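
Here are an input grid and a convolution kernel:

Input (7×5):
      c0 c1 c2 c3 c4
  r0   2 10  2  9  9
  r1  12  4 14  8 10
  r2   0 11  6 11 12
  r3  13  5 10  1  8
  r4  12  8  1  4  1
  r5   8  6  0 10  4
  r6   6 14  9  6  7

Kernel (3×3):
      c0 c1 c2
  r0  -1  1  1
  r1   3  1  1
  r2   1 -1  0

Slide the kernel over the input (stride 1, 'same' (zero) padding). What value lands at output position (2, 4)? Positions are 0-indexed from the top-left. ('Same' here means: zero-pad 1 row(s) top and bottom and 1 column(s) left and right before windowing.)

The receptive field on the zero-padded input at this output position is [8 10 0 / 11 12 0 / 1 8 0]. Elementwise product with the kernel and sum: 8·-1 + 10·1 + 0·1 + 11·3 + 12·1 + 0·1 + 1·1 + 8·-1.

40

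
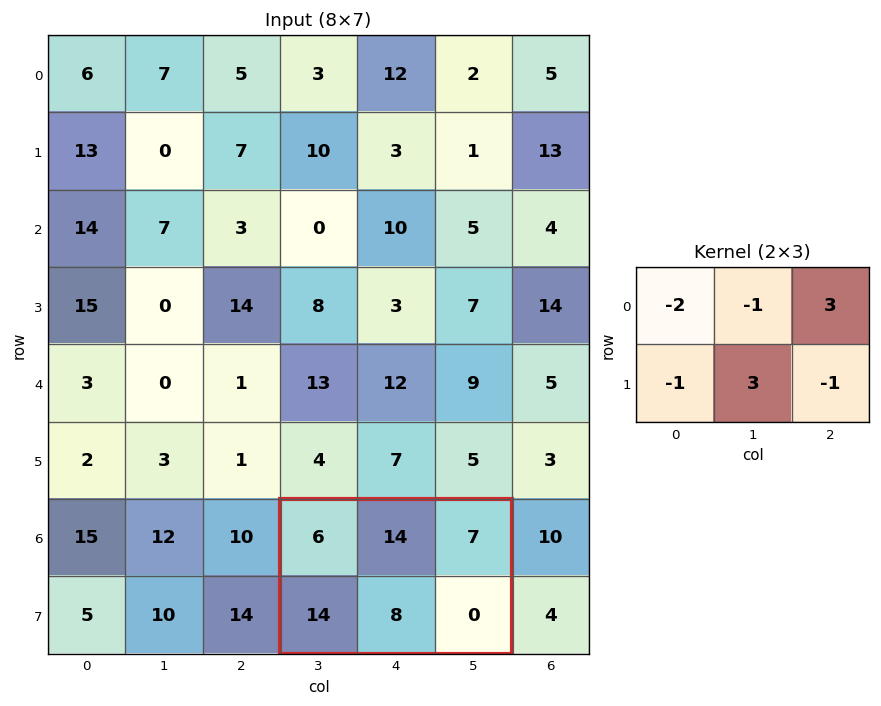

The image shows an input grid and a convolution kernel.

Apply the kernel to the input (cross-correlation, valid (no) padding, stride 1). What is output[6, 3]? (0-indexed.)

The receptive field on the input at this output position is [6 14 7 / 14 8 0]. Elementwise product with the kernel and sum: 6·-2 + 14·-1 + 7·3 + 14·-1 + 8·3 + 0·-1.

5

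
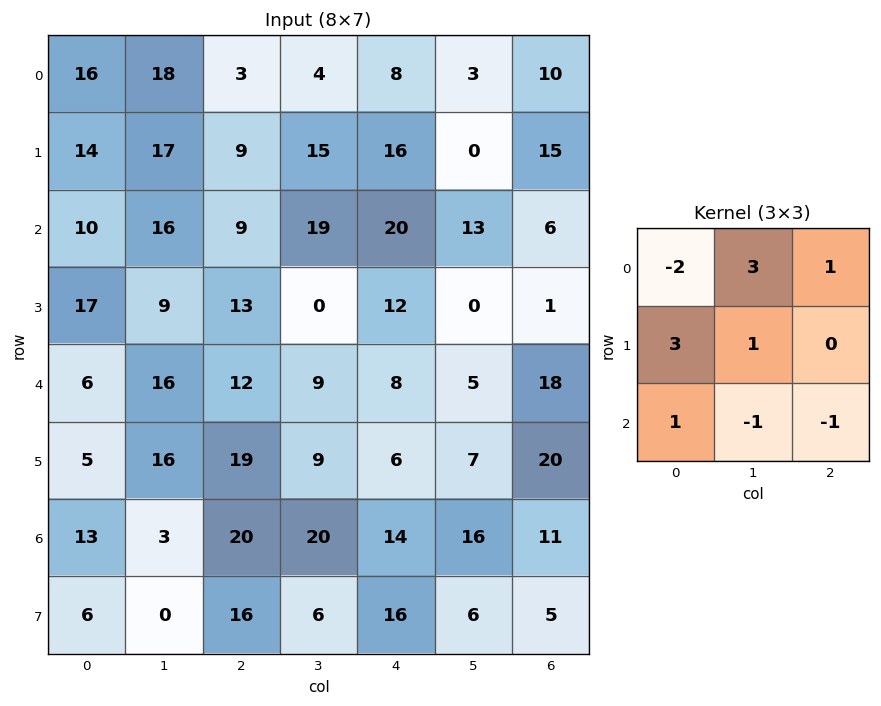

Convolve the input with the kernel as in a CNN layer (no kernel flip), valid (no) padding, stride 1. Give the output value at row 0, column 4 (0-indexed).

52

The receptive field on the input at this output position is [8 3 10 / 16 0 15 / 20 13 6]. Elementwise product with the kernel and sum: 8·-2 + 3·3 + 10·1 + 16·3 + 0·1 + 20·1 + 13·-1 + 6·-1.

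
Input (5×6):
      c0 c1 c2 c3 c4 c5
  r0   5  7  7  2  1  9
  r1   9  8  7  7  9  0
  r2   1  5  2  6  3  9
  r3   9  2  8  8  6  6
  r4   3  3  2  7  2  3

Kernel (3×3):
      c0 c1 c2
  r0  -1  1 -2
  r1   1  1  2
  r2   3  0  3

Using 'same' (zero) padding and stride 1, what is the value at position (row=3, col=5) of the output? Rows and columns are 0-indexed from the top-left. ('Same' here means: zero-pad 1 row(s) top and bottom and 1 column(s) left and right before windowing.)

The receptive field on the zero-padded input at this output position is [3 9 0 / 6 6 0 / 2 3 0]. Elementwise product with the kernel and sum: 3·-1 + 9·1 + 0·-2 + 6·1 + 6·1 + 0·2 + 2·3 + 0·3.

24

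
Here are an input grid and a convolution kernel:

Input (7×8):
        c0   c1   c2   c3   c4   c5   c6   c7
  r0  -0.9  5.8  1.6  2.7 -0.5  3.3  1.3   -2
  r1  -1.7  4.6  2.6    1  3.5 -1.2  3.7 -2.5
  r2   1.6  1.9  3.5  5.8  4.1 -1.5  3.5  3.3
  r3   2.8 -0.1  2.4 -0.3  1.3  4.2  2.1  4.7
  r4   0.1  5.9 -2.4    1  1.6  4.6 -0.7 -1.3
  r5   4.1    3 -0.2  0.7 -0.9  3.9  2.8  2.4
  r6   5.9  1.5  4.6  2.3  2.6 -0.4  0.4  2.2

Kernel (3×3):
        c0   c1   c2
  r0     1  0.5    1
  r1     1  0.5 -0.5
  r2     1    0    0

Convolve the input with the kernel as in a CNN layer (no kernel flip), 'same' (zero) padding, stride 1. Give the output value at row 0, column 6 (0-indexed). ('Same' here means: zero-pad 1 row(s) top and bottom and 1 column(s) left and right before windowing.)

3.75

The receptive field on the zero-padded input at this output position is [0 0 0 / 3.3 1.3 -2 / -1.2 3.7 -2.5]. Elementwise product with the kernel and sum: 0·1 + 0·0.5 + 0·1 + 3.3·1 + 1.3·0.5 + -2·-0.5 + -1.2·1.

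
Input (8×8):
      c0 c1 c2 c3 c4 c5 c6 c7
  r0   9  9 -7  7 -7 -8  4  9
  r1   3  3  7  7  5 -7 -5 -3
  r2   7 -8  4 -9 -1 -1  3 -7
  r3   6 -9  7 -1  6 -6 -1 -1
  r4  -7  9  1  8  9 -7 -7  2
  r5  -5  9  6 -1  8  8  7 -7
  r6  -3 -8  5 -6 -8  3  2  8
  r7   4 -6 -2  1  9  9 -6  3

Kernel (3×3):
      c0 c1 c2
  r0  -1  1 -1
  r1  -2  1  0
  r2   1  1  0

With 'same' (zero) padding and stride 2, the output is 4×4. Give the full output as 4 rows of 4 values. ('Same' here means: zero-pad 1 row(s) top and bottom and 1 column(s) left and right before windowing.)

12 -15 -9 8
13 15 27 3
3 15 13 28
-13 11 15 5

Output[0,0]: The receptive field on the zero-padded input at this output position is [0 0 0 / 0 9 9 / 0 3 3]. Elementwise product with the kernel and sum: 0·-1 + 0·1 + 0·-1 + 0·-2 + 9·1 + 0·1 + 3·1.
Output[0,1]: The receptive field on the zero-padded input at this output position is [0 0 0 / 9 -7 7 / 3 7 7]. Elementwise product with the kernel and sum: 0·-1 + 0·1 + 0·-1 + 9·-2 + -7·1 + 3·1 + 7·1.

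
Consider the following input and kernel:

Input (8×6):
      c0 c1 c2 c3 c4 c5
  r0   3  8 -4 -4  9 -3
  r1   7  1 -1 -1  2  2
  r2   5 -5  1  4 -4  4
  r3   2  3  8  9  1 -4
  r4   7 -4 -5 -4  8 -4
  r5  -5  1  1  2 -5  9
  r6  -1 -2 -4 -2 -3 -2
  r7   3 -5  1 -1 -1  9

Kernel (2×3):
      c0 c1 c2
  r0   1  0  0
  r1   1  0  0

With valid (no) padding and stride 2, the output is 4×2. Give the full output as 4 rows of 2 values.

10 -5
7 9
2 -4
2 -3

Output[0,0]: The receptive field on the input at this output position is [3 8 -4 / 7 1 -1]. Elementwise product with the kernel and sum: 3·1 + 7·1.
Output[0,1]: The receptive field on the input at this output position is [-4 -4 9 / -1 -1 2]. Elementwise product with the kernel and sum: -4·1 + -1·1.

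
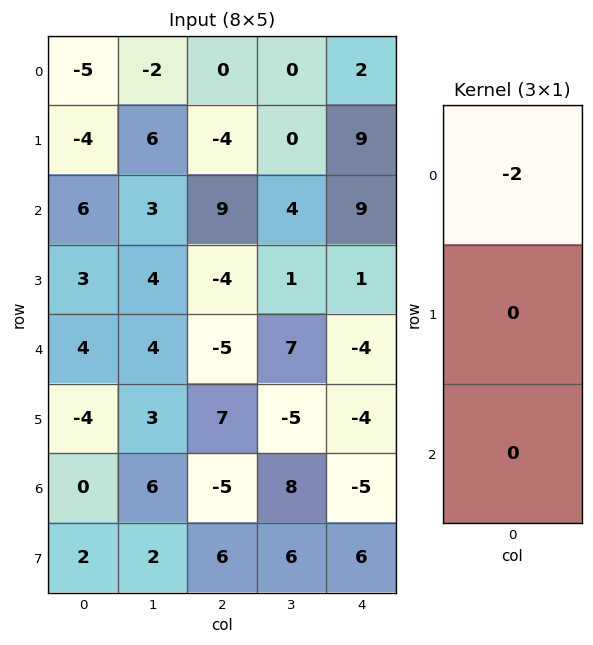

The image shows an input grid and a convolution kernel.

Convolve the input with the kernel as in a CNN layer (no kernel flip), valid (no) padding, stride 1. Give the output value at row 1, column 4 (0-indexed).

The receptive field on the input at this output position is [9 / 9 / 1]. Elementwise product with the kernel and sum: 9·-2.

-18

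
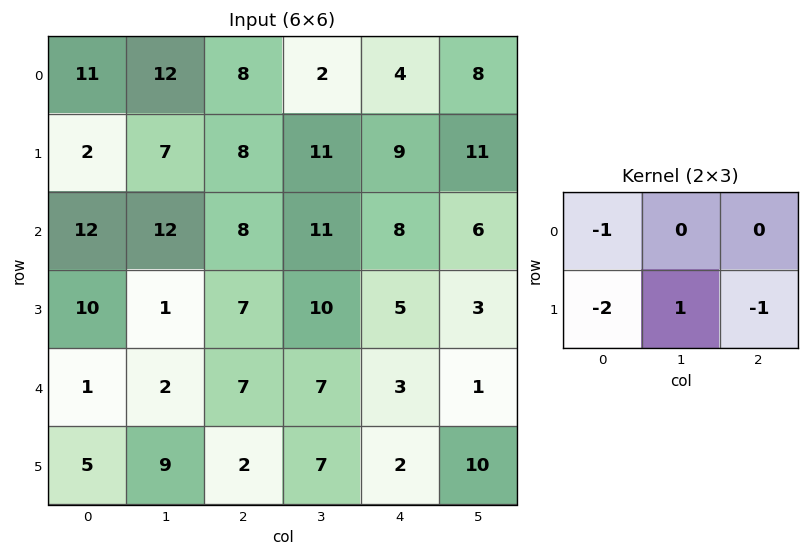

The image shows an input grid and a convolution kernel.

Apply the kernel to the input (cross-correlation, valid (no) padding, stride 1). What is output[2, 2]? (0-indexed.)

-17

The receptive field on the input at this output position is [8 11 8 / 7 10 5]. Elementwise product with the kernel and sum: 8·-1 + 7·-2 + 10·1 + 5·-1.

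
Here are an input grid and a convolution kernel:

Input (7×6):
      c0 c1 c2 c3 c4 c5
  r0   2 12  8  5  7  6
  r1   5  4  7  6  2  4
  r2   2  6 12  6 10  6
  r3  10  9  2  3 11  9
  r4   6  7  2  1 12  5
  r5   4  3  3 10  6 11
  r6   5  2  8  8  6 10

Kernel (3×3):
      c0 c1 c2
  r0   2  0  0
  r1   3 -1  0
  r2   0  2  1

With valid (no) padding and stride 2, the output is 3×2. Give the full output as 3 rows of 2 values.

39 53
41 41
33 25

Output[0,0]: The receptive field on the input at this output position is [2 12 8 / 5 4 7 / 2 6 12]. Elementwise product with the kernel and sum: 2·2 + 5·3 + 4·-1 + 6·2 + 12·1.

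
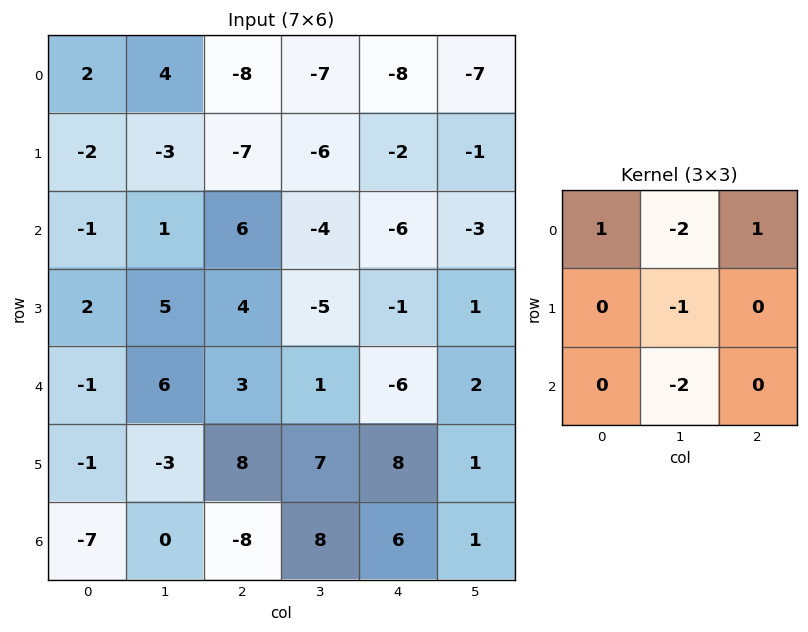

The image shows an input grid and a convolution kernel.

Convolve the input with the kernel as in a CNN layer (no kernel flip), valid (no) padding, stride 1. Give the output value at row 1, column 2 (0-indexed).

17

The receptive field on the input at this output position is [-7 -6 -2 / 6 -4 -6 / 4 -5 -1]. Elementwise product with the kernel and sum: -7·1 + -6·-2 + -2·1 + -4·-1 + -5·-2.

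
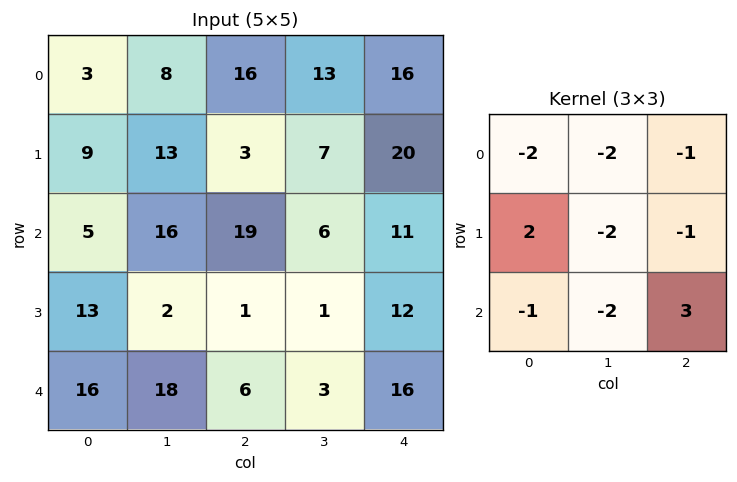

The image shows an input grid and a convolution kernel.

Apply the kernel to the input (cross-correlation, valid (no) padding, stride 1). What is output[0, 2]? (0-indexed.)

The receptive field on the input at this output position is [16 13 16 / 3 7 20 / 19 6 11]. Elementwise product with the kernel and sum: 16·-2 + 13·-2 + 16·-1 + 3·2 + 7·-2 + 20·-1 + 19·-1 + 6·-2 + 11·3.

-100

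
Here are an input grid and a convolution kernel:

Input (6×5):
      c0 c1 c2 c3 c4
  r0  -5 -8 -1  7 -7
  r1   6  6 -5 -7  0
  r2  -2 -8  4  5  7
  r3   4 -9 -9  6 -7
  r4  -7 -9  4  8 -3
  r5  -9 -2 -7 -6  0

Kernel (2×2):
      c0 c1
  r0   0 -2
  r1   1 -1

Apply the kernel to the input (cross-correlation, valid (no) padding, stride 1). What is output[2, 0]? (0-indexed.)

29

The receptive field on the input at this output position is [-2 -8 / 4 -9]. Elementwise product with the kernel and sum: -8·-2 + 4·1 + -9·-1.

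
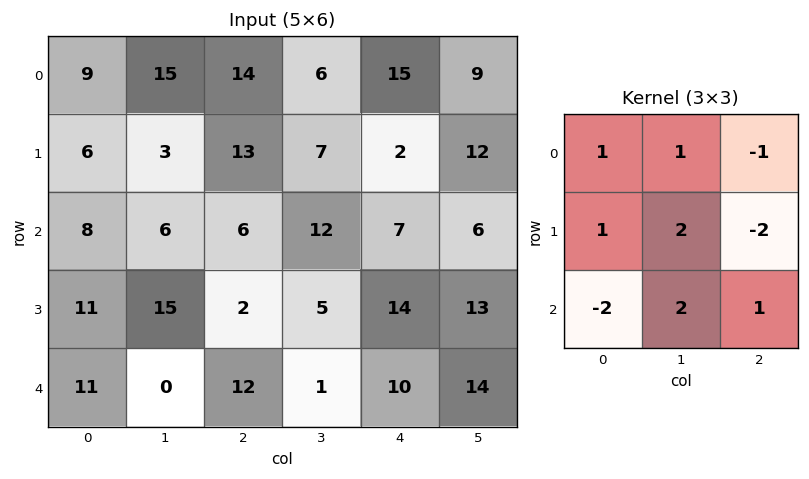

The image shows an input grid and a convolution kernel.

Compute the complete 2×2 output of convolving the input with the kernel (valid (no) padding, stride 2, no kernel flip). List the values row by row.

Output[0,0]: The receptive field on the input at this output position is [9 15 14 / 6 3 13 / 8 6 6]. Elementwise product with the kernel and sum: 9·1 + 15·1 + 14·-1 + 6·1 + 3·2 + 13·-2 + 8·-2 + 6·2 + 6·1.

-2 47
35 -17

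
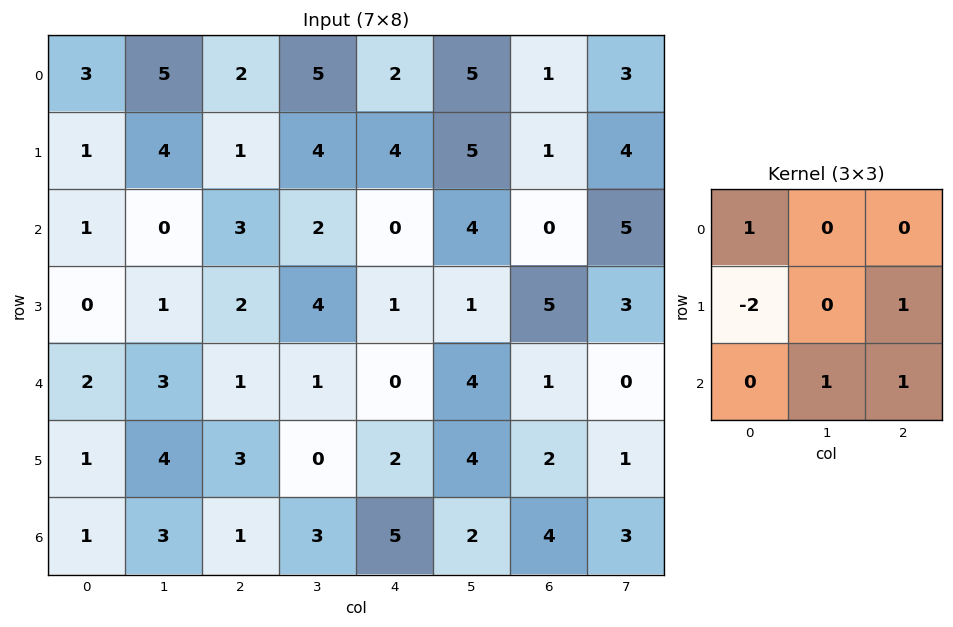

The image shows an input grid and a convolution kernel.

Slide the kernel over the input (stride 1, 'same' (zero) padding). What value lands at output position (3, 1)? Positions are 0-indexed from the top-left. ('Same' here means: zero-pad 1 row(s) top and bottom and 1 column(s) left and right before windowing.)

7

The receptive field on the zero-padded input at this output position is [1 0 3 / 0 1 2 / 2 3 1]. Elementwise product with the kernel and sum: 1·1 + 0·-2 + 2·1 + 3·1 + 1·1.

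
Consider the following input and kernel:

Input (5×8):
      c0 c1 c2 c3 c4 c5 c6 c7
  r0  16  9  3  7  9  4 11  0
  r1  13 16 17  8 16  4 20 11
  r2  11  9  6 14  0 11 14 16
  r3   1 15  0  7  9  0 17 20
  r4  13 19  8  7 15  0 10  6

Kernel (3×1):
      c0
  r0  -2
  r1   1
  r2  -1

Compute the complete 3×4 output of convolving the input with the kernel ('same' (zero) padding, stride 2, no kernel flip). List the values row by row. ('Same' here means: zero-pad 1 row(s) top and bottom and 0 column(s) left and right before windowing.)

Output[0,0]: The receptive field on the zero-padded input at this output position is [0 / 16 / 13]. Elementwise product with the kernel and sum: 0·-2 + 16·1 + 13·-1.
Output[0,1]: The receptive field on the zero-padded input at this output position is [0 / 3 / 17]. Elementwise product with the kernel and sum: 0·-2 + 3·1 + 17·-1.

3 -14 -7 -9
-16 -28 -41 -43
11 8 -3 -24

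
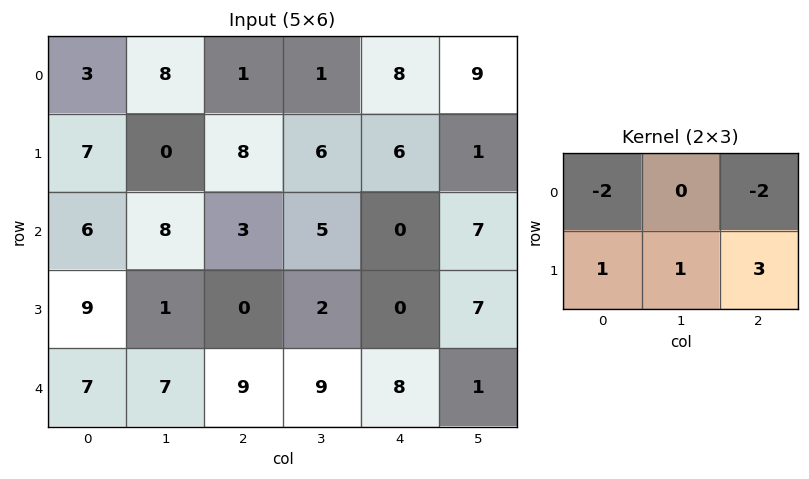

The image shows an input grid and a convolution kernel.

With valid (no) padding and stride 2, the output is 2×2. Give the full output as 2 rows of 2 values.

Output[0,0]: The receptive field on the input at this output position is [3 8 1 / 7 0 8]. Elementwise product with the kernel and sum: 3·-2 + 1·-2 + 7·1 + 0·1 + 8·3.

23 14
-8 -4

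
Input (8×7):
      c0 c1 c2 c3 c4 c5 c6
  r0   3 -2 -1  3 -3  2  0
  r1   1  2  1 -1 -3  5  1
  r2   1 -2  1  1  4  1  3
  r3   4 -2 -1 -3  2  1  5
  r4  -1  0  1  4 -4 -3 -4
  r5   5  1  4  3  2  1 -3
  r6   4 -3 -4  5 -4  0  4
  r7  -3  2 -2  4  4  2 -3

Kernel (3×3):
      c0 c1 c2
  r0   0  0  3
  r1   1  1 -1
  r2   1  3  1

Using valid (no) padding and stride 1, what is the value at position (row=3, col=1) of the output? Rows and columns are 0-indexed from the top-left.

4

The receptive field on the input at this output position is [-2 -1 -3 / 0 1 4 / 1 4 3]. Elementwise product with the kernel and sum: -3·3 + 0·1 + 1·1 + 4·-1 + 1·1 + 4·3 + 3·1.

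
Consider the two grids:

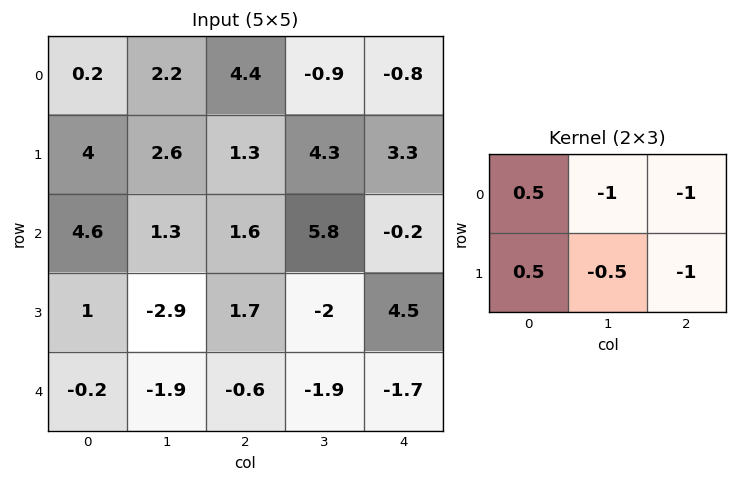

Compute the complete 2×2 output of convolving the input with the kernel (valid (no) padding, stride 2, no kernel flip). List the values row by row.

-7.1 -0.9
-0.35 -7.45

Output[0,0]: The receptive field on the input at this output position is [0.2 2.2 4.4 / 4 2.6 1.3]. Elementwise product with the kernel and sum: 0.2·0.5 + 2.2·-1 + 4.4·-1 + 4·0.5 + 2.6·-0.5 + 1.3·-1.
Output[0,1]: The receptive field on the input at this output position is [4.4 -0.9 -0.8 / 1.3 4.3 3.3]. Elementwise product with the kernel and sum: 4.4·0.5 + -0.9·-1 + -0.8·-1 + 1.3·0.5 + 4.3·-0.5 + 3.3·-1.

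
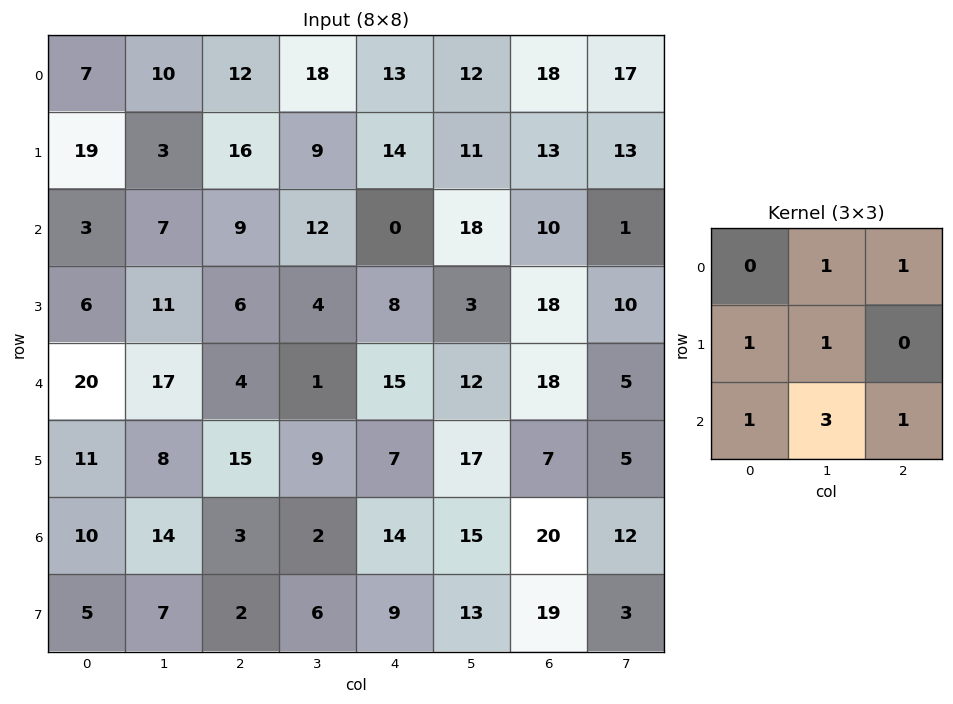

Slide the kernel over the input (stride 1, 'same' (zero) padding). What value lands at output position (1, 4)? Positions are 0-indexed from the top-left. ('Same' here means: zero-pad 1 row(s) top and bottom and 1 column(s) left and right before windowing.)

78

The receptive field on the zero-padded input at this output position is [18 13 12 / 9 14 11 / 12 0 18]. Elementwise product with the kernel and sum: 13·1 + 12·1 + 9·1 + 14·1 + 12·1 + 0·3 + 18·1.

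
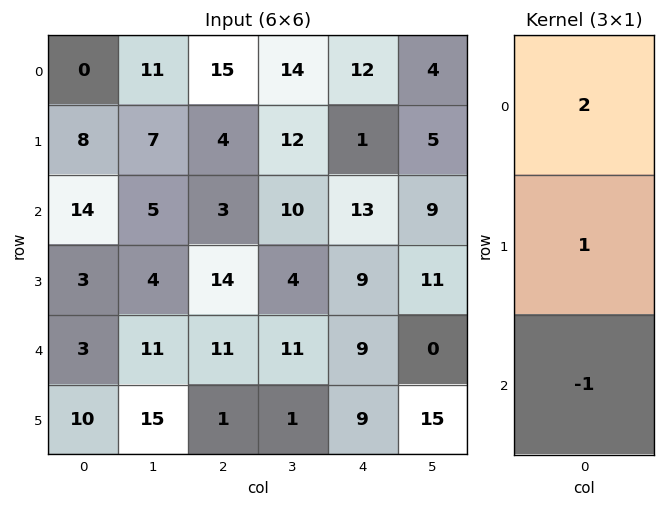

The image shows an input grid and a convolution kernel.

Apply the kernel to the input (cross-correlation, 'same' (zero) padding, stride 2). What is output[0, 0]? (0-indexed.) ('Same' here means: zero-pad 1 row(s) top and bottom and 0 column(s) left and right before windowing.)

-8

The receptive field on the zero-padded input at this output position is [0 / 0 / 8]. Elementwise product with the kernel and sum: 0·2 + 0·1 + 8·-1.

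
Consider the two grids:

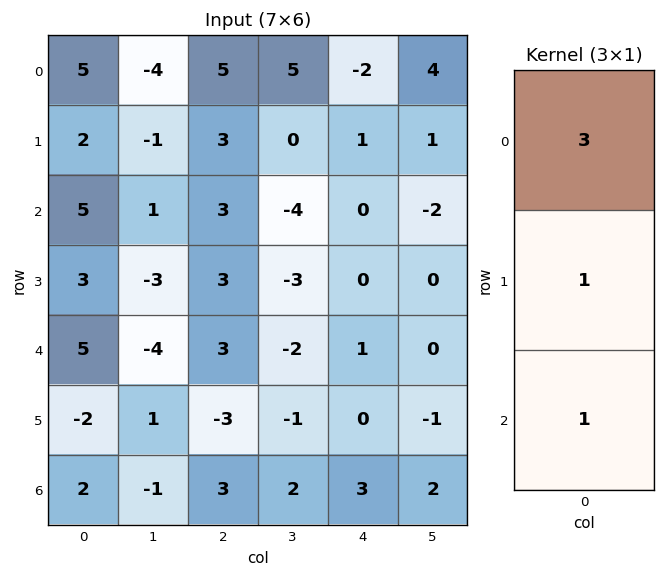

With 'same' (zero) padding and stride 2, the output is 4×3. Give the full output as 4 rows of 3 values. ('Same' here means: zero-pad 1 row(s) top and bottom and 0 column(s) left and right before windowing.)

7 8 -1
14 15 3
12 9 1
-4 -6 3

Output[0,0]: The receptive field on the zero-padded input at this output position is [0 / 5 / 2]. Elementwise product with the kernel and sum: 0·3 + 5·1 + 2·1.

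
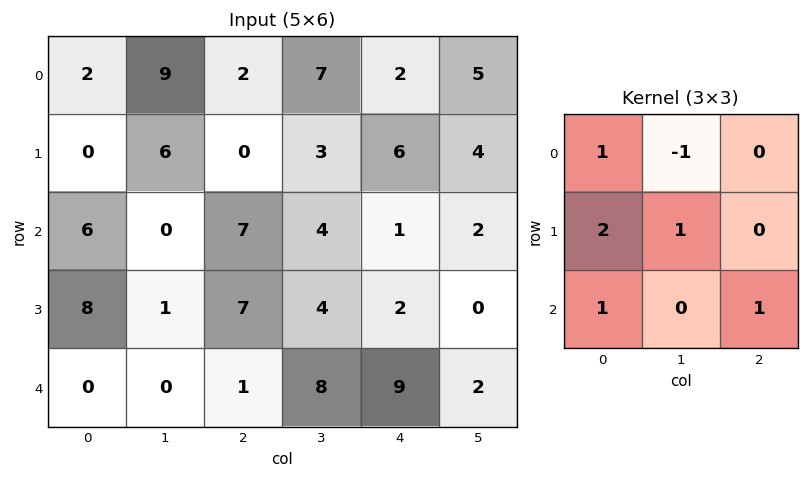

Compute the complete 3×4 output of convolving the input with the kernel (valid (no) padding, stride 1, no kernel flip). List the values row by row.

Output[0,0]: The receptive field on the input at this output position is [2 9 2 / 0 6 0 / 6 0 7]. Elementwise product with the kernel and sum: 2·1 + 9·-1 + 0·2 + 6·1 + 6·1 + 7·1.

12 23 6 23
21 18 24 10
24 10 31 23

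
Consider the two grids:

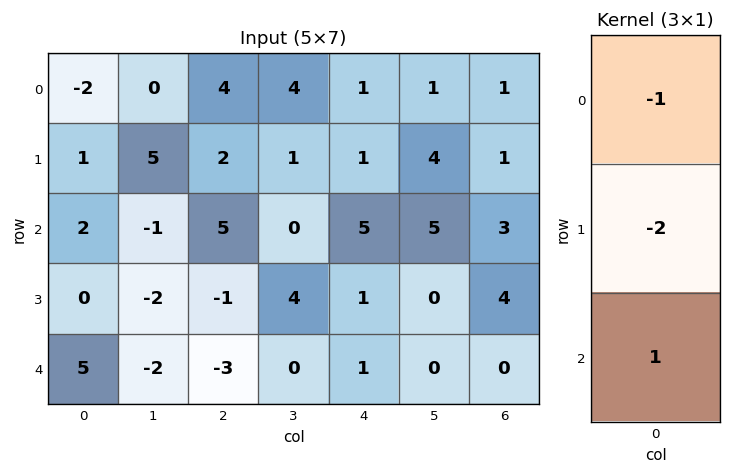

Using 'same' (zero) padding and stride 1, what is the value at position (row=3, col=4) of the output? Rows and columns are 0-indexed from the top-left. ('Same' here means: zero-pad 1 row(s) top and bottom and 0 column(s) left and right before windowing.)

The receptive field on the zero-padded input at this output position is [5 / 1 / 1]. Elementwise product with the kernel and sum: 5·-1 + 1·-2 + 1·1.

-6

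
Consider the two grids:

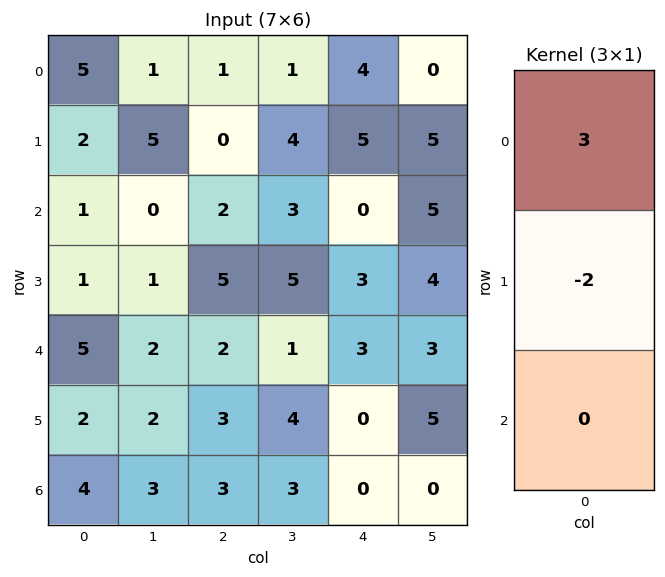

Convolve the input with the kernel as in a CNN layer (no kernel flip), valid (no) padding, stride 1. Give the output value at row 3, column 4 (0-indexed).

3

The receptive field on the input at this output position is [3 / 3 / 0]. Elementwise product with the kernel and sum: 3·3 + 3·-2.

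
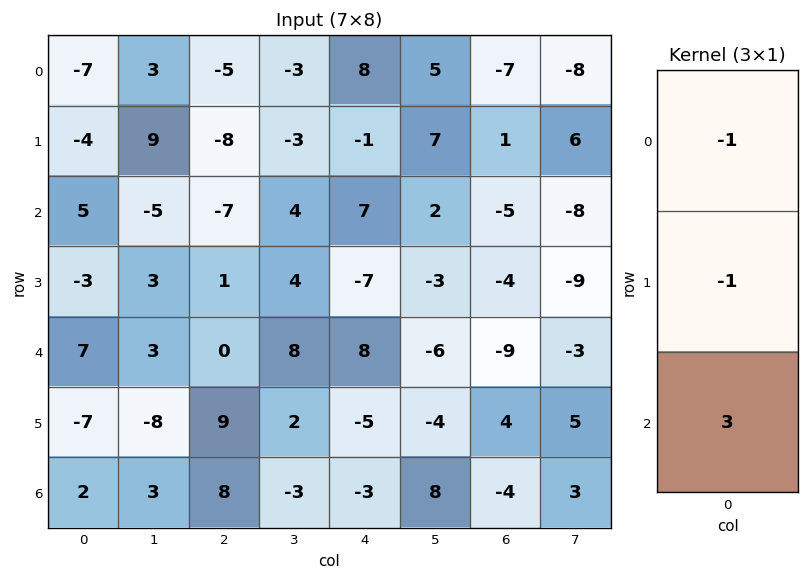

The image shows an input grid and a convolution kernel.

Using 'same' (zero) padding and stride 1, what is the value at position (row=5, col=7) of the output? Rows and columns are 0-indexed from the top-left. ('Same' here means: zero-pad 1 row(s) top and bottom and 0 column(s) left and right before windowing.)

The receptive field on the zero-padded input at this output position is [-3 / 5 / 3]. Elementwise product with the kernel and sum: -3·-1 + 5·-1 + 3·3.

7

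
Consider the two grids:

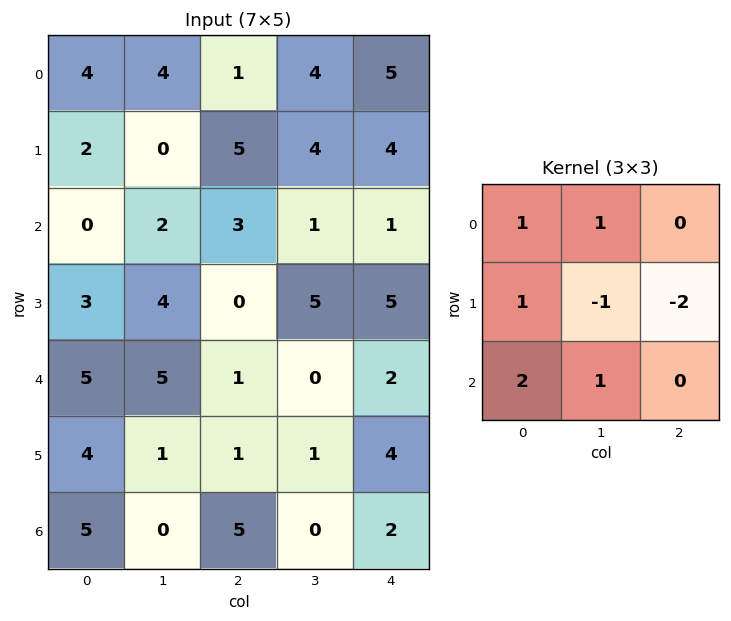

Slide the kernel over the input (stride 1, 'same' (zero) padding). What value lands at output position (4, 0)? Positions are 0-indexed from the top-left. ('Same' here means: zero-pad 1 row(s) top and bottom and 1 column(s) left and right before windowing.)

-8

The receptive field on the zero-padded input at this output position is [0 3 4 / 0 5 5 / 0 4 1]. Elementwise product with the kernel and sum: 0·1 + 3·1 + 0·1 + 5·-1 + 5·-2 + 0·2 + 4·1.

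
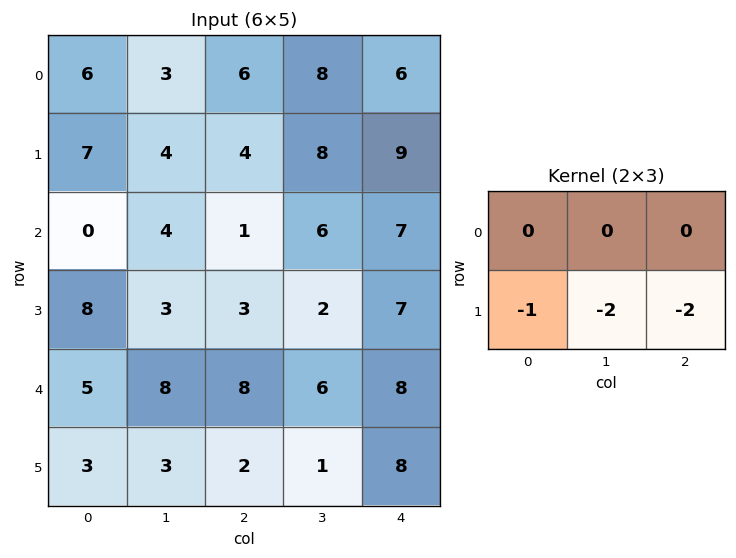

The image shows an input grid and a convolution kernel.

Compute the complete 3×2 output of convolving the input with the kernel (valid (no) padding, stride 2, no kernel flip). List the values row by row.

-23 -38
-20 -21
-13 -20

Output[0,0]: The receptive field on the input at this output position is [6 3 6 / 7 4 4]. Elementwise product with the kernel and sum: 7·-1 + 4·-2 + 4·-2.
Output[0,1]: The receptive field on the input at this output position is [6 8 6 / 4 8 9]. Elementwise product with the kernel and sum: 4·-1 + 8·-2 + 9·-2.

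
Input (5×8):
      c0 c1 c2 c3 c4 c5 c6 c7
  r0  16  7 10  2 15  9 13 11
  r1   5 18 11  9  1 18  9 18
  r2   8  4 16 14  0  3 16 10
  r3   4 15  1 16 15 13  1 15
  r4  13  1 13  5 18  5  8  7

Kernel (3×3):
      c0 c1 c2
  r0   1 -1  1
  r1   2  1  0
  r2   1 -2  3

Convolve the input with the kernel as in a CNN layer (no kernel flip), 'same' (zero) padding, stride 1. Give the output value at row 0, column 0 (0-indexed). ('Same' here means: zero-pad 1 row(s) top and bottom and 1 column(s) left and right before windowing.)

The receptive field on the zero-padded input at this output position is [0 0 0 / 0 16 7 / 0 5 18]. Elementwise product with the kernel and sum: 0·1 + 0·-1 + 0·1 + 0·2 + 16·1 + 0·1 + 5·-2 + 18·3.

60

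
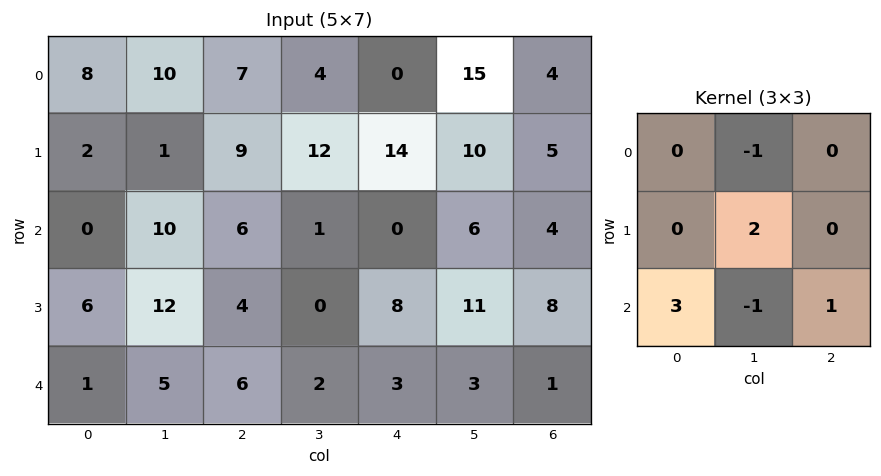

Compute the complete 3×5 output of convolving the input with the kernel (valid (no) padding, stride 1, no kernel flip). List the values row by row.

Output[0,0]: The receptive field on the input at this output position is [8 10 7 / 2 1 9 / 0 10 6]. Elementwise product with the kernel and sum: 10·-1 + 1·2 + 0·3 + 10·-1 + 6·1.

-12 36 37 37 3
29 35 10 -11 23
18 13 18 22 23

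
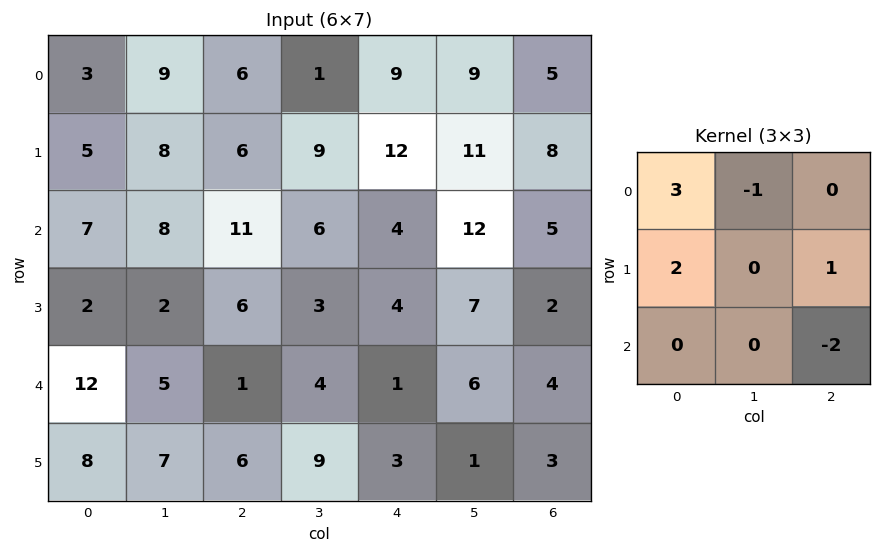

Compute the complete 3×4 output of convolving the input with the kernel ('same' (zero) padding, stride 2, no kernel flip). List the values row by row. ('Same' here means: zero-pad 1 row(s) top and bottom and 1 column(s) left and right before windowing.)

-7 1 -11 18
-1 34 25 49
-11 -4 17 31

Output[0,0]: The receptive field on the zero-padded input at this output position is [0 0 0 / 0 3 9 / 0 5 8]. Elementwise product with the kernel and sum: 0·3 + 0·-1 + 0·2 + 9·1 + 8·-2.
Output[0,1]: The receptive field on the zero-padded input at this output position is [0 0 0 / 9 6 1 / 8 6 9]. Elementwise product with the kernel and sum: 0·3 + 0·-1 + 9·2 + 1·1 + 9·-2.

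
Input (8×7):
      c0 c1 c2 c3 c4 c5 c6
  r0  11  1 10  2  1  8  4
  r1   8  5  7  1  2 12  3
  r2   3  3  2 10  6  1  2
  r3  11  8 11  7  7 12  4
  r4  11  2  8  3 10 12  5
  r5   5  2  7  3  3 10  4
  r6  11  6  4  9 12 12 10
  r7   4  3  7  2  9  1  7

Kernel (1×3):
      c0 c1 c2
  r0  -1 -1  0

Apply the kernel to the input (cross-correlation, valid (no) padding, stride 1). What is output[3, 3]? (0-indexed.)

-14

The receptive field on the input at this output position is [7 7 12]. Elementwise product with the kernel and sum: 7·-1 + 7·-1.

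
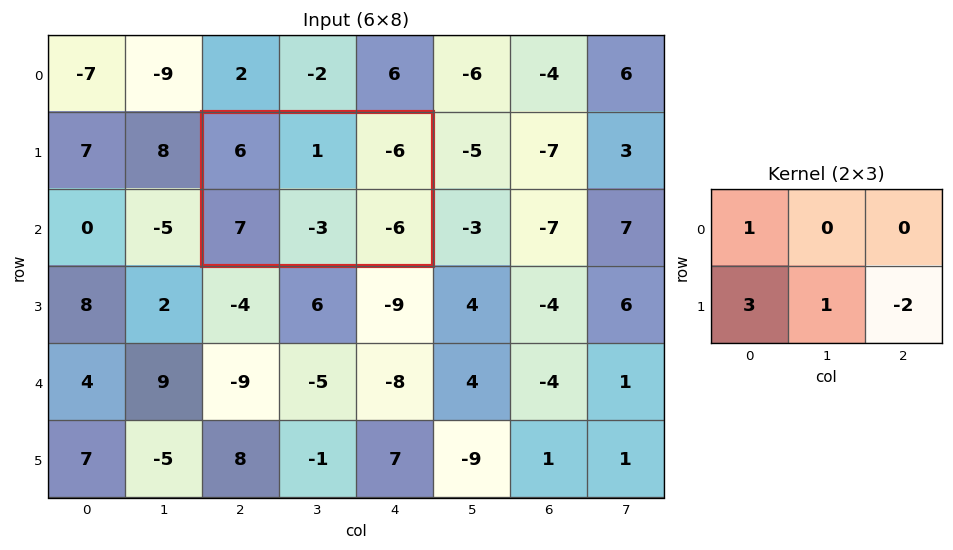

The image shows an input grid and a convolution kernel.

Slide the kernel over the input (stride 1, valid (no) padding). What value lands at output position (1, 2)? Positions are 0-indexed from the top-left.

36

The receptive field on the input at this output position is [6 1 -6 / 7 -3 -6]. Elementwise product with the kernel and sum: 6·1 + 7·3 + -3·1 + -6·-2.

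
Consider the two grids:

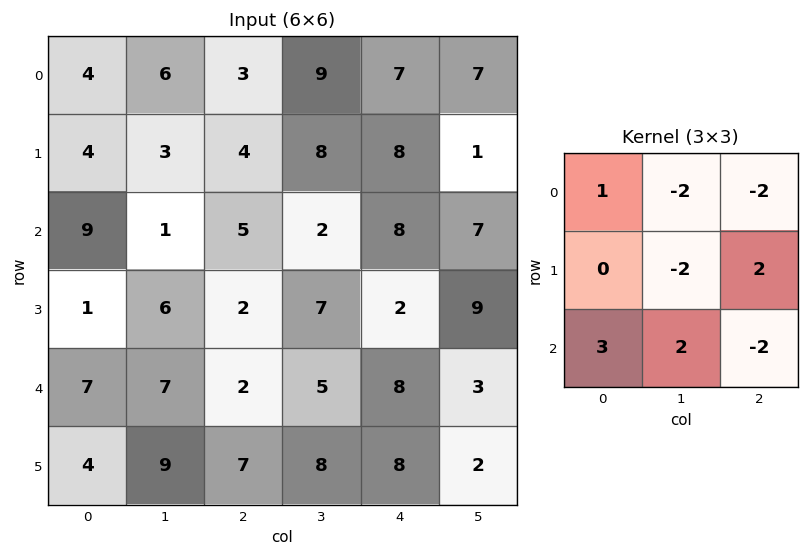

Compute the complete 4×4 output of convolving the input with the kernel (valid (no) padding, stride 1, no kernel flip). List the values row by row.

7 -1 -26 -25
9 -19 0 -5
20 12 -25 11
-9 19 11 11

Output[0,0]: The receptive field on the input at this output position is [4 6 3 / 4 3 4 / 9 1 5]. Elementwise product with the kernel and sum: 4·1 + 6·-2 + 3·-2 + 3·-2 + 4·2 + 9·3 + 1·2 + 5·-2.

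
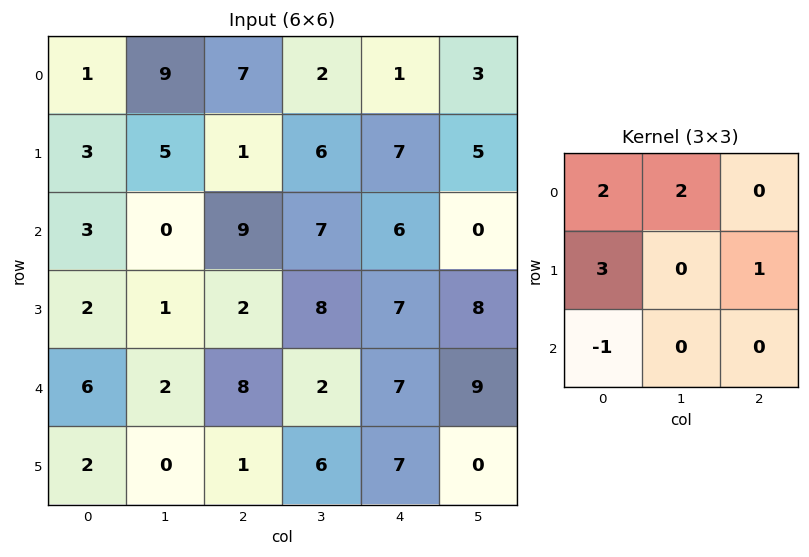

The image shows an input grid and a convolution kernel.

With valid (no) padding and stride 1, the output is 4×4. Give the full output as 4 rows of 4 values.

Output[0,0]: The receptive field on the input at this output position is [1 9 7 / 3 5 1 / 3 0 9]. Elementwise product with the kernel and sum: 1·2 + 9·2 + 3·3 + 1·1 + 3·-1.
Output[0,1]: The receptive field on the input at this output position is [9 7 2 / 5 1 6 / 0 9 7]. Elementwise product with the kernel and sum: 9·2 + 7·2 + 5·3 + 6·1 + 0·-1.

27 53 19 22
32 18 45 39
8 27 37 56
30 14 50 39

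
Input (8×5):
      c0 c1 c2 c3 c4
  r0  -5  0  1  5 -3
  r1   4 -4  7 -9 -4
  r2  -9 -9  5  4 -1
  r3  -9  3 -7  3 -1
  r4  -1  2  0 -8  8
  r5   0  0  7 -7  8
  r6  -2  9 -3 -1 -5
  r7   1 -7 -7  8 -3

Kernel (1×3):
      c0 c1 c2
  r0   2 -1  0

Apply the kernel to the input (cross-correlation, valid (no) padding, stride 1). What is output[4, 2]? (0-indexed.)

8

The receptive field on the input at this output position is [0 -8 8]. Elementwise product with the kernel and sum: 0·2 + -8·-1.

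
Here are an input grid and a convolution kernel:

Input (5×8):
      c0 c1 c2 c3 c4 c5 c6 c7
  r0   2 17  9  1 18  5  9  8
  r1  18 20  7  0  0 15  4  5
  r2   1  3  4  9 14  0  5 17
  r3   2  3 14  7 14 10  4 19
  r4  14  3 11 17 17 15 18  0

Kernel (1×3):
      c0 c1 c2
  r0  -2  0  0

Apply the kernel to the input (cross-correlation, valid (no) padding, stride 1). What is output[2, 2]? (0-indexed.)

-8

The receptive field on the input at this output position is [4 9 14]. Elementwise product with the kernel and sum: 4·-2.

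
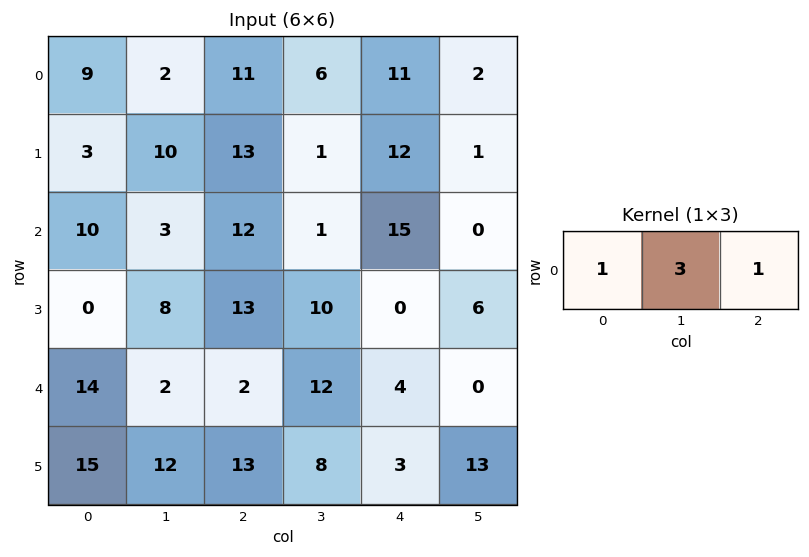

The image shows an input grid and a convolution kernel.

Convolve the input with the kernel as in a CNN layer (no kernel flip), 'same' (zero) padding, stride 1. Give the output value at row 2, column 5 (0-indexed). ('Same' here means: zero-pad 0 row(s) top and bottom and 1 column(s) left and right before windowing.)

The receptive field on the zero-padded input at this output position is [15 0 0]. Elementwise product with the kernel and sum: 15·1 + 0·3 + 0·1.

15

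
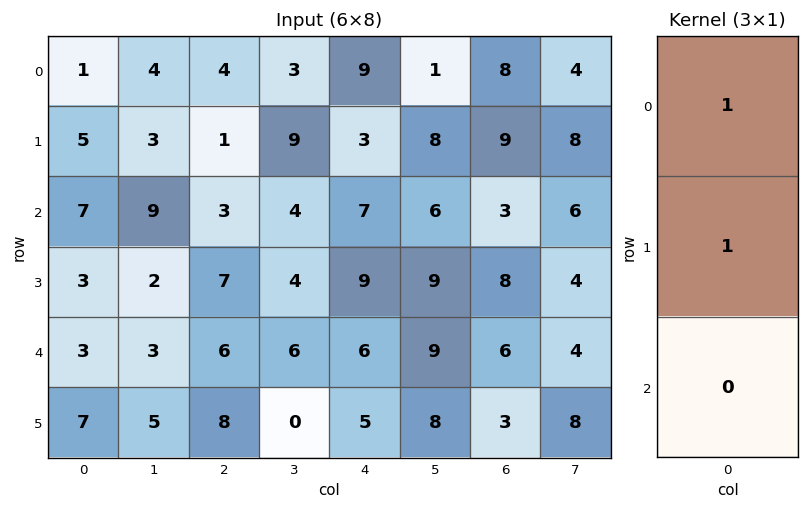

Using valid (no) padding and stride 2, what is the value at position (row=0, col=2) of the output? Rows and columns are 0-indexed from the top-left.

The receptive field on the input at this output position is [9 / 3 / 7]. Elementwise product with the kernel and sum: 9·1 + 3·1.

12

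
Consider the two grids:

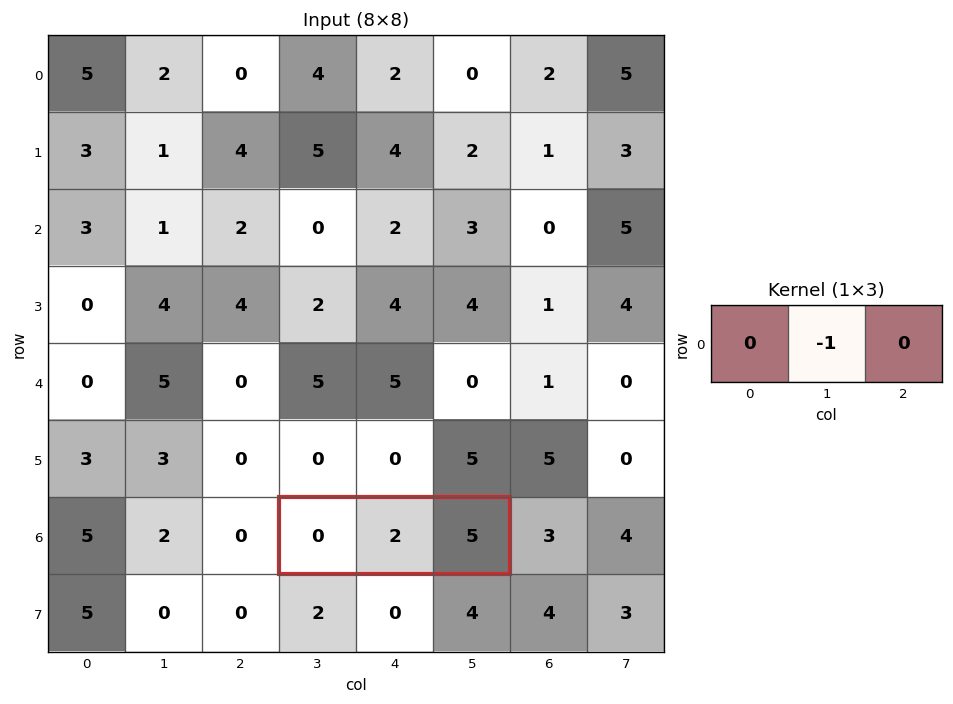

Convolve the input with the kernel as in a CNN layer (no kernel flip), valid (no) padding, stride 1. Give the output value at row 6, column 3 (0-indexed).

-2

The receptive field on the input at this output position is [0 2 5]. Elementwise product with the kernel and sum: 2·-1.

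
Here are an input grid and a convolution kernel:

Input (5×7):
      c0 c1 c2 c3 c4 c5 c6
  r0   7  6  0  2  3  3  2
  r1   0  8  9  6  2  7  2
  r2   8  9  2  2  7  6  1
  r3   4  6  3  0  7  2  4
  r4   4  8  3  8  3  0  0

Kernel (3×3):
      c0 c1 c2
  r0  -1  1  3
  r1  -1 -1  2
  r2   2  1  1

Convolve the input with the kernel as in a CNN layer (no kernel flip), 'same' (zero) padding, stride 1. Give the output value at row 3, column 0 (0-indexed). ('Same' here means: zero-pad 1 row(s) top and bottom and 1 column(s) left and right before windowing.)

The receptive field on the zero-padded input at this output position is [0 8 9 / 0 4 6 / 0 4 8]. Elementwise product with the kernel and sum: 0·-1 + 8·1 + 9·3 + 0·-1 + 4·-1 + 6·2 + 0·2 + 4·1 + 8·1.

55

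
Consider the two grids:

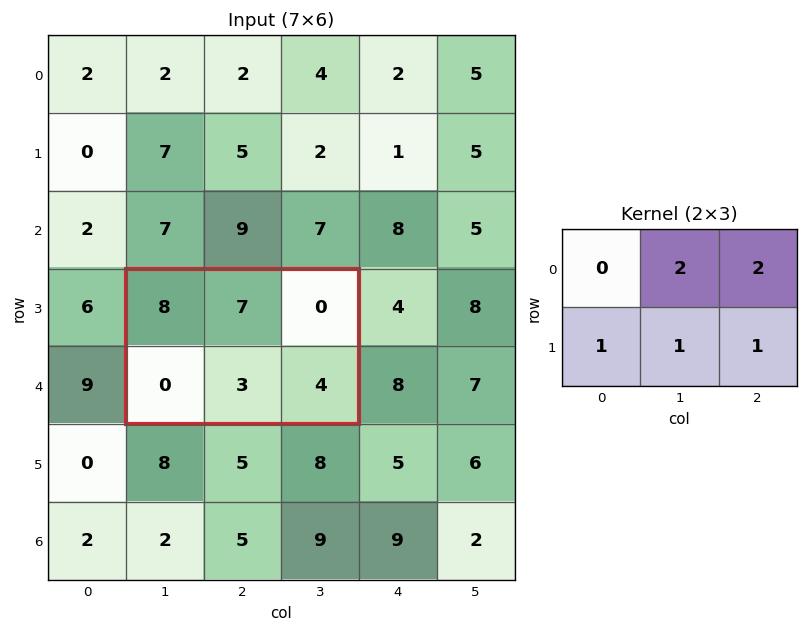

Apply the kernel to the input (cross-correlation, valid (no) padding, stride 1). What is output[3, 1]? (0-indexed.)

21

The receptive field on the input at this output position is [8 7 0 / 0 3 4]. Elementwise product with the kernel and sum: 7·2 + 0·2 + 0·1 + 3·1 + 4·1.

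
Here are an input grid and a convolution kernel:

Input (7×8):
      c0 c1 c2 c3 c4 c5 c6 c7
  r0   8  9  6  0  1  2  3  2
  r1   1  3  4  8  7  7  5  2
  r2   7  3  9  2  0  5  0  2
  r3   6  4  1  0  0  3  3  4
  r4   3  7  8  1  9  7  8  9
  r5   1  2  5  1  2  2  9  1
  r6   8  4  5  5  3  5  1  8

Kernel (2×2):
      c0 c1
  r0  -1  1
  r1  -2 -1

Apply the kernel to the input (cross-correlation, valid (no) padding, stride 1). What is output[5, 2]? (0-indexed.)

-19

The receptive field on the input at this output position is [5 1 / 5 5]. Elementwise product with the kernel and sum: 5·-1 + 1·1 + 5·-2 + 5·-1.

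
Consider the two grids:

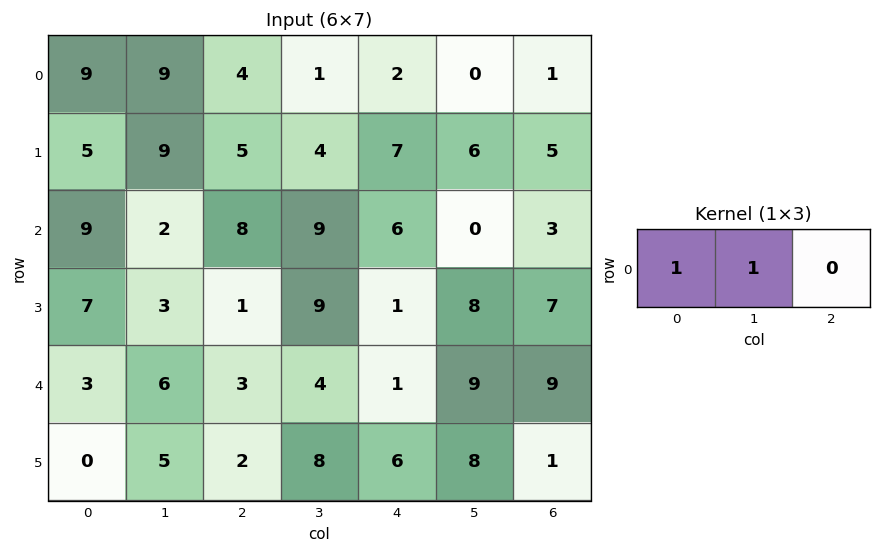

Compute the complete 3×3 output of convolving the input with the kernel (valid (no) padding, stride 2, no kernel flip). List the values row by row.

18 5 2
11 17 6
9 7 10

Output[0,0]: The receptive field on the input at this output position is [9 9 4]. Elementwise product with the kernel and sum: 9·1 + 9·1.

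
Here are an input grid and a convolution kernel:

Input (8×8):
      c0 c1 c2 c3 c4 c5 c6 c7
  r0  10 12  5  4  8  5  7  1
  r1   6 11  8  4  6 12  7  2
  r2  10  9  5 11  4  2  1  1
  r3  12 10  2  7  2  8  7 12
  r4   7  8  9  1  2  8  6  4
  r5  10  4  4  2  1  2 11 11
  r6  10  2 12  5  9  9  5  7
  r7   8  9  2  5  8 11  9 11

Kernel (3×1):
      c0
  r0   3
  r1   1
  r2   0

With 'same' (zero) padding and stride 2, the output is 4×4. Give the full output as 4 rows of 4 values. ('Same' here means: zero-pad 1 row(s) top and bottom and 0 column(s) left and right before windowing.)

Output[0,0]: The receptive field on the zero-padded input at this output position is [0 / 10 / 6]. Elementwise product with the kernel and sum: 0·3 + 10·1.
Output[0,1]: The receptive field on the zero-padded input at this output position is [0 / 5 / 8]. Elementwise product with the kernel and sum: 0·3 + 5·1.

10 5 8 7
28 29 22 22
43 15 8 27
40 24 12 38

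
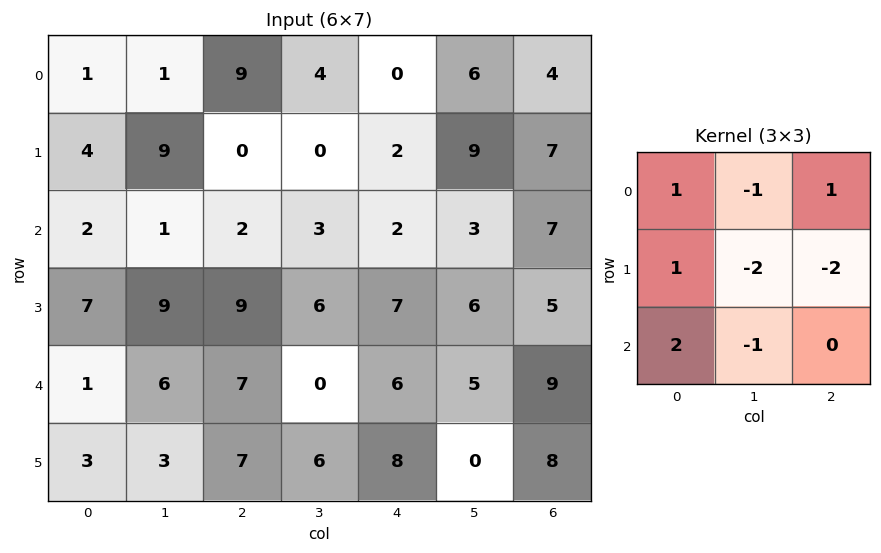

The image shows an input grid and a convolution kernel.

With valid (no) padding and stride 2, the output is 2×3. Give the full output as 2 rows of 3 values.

-2 2 -31
-30 -2 -2

Output[0,0]: The receptive field on the input at this output position is [1 1 9 / 4 9 0 / 2 1 2]. Elementwise product with the kernel and sum: 1·1 + 1·-1 + 9·1 + 4·1 + 9·-2 + 0·-2 + 2·2 + 1·-1.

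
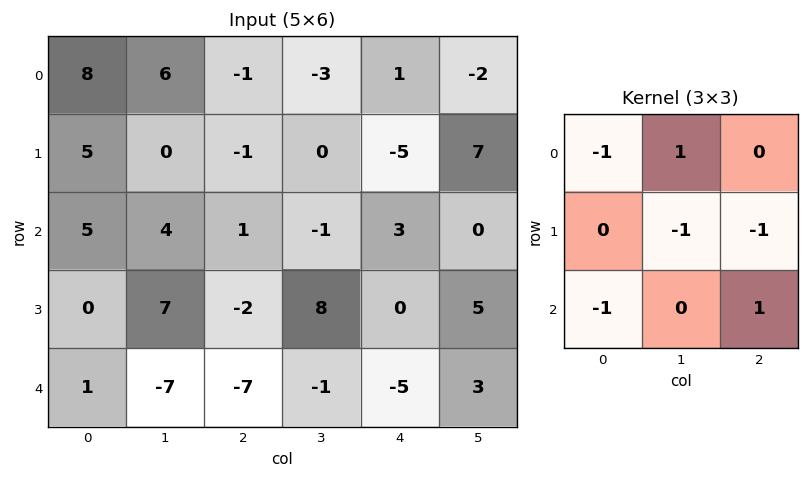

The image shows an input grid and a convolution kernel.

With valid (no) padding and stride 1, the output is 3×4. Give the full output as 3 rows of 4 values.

-5 -11 5 3
-12 0 1 -11
-14 -3 -8 3

Output[0,0]: The receptive field on the input at this output position is [8 6 -1 / 5 0 -1 / 5 4 1]. Elementwise product with the kernel and sum: 8·-1 + 6·1 + 0·-1 + -1·-1 + 5·-1 + 1·1.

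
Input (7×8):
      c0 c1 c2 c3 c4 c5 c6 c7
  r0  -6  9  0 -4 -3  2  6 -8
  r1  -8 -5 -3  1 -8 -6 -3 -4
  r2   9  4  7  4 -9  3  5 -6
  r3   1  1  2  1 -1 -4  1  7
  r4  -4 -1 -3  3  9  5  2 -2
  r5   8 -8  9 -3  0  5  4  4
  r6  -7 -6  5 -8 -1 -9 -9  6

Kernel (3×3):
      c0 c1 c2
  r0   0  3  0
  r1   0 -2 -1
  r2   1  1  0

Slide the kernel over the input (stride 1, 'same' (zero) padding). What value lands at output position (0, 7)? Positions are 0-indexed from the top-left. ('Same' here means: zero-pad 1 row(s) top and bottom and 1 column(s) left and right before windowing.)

9

The receptive field on the zero-padded input at this output position is [0 0 0 / 6 -8 0 / -3 -4 0]. Elementwise product with the kernel and sum: 0·3 + -8·-2 + 0·-1 + -3·1 + -4·1.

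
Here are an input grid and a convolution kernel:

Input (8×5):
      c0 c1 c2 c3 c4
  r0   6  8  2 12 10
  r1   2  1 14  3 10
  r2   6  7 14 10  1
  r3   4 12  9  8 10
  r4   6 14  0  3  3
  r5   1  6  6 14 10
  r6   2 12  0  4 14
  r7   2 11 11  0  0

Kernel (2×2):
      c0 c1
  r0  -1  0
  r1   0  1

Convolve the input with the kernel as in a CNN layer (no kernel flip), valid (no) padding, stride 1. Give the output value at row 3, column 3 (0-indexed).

-5

The receptive field on the input at this output position is [8 10 / 3 3]. Elementwise product with the kernel and sum: 8·-1 + 3·1.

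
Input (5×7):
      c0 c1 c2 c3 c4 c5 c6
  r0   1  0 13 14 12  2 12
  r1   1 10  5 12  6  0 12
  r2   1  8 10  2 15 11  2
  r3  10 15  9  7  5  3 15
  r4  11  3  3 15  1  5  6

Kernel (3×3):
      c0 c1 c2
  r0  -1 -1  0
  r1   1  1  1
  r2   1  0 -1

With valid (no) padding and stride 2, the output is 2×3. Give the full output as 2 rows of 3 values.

Output[0,0]: The receptive field on the input at this output position is [1 0 13 / 1 10 5 / 1 8 10]. Elementwise product with the kernel and sum: 1·-1 + 0·-1 + 1·1 + 10·1 + 5·1 + 1·1 + 10·-1.
Output[0,1]: The receptive field on the input at this output position is [13 14 12 / 5 12 6 / 10 2 15]. Elementwise product with the kernel and sum: 13·-1 + 14·-1 + 5·1 + 12·1 + 6·1 + 10·1 + 15·-1.

6 -9 17
33 11 -8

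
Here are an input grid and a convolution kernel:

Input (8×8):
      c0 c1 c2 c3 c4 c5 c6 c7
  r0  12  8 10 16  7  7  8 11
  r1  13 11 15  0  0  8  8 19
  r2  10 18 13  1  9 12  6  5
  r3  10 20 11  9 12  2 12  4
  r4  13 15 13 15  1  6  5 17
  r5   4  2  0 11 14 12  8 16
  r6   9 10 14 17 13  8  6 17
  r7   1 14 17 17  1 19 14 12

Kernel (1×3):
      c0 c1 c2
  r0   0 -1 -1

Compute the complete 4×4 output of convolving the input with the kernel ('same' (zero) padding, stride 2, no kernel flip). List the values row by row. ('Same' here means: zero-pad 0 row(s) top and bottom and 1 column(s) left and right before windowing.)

-20 -26 -14 -19
-28 -14 -21 -11
-28 -28 -7 -22
-19 -31 -21 -23

Output[0,0]: The receptive field on the zero-padded input at this output position is [0 12 8]. Elementwise product with the kernel and sum: 12·-1 + 8·-1.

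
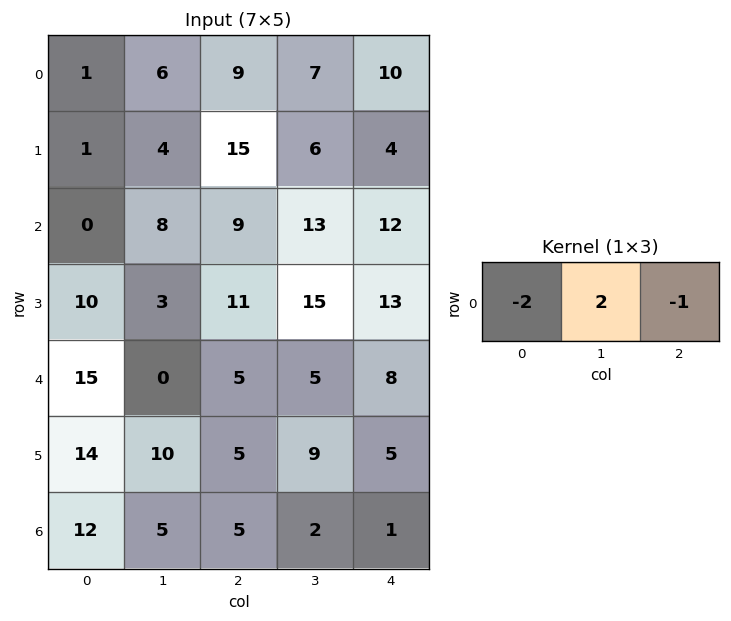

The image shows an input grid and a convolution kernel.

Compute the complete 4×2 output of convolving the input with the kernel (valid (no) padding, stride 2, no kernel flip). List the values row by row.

1 -14
7 -4
-35 -8
-19 -7

Output[0,0]: The receptive field on the input at this output position is [1 6 9]. Elementwise product with the kernel and sum: 1·-2 + 6·2 + 9·-1.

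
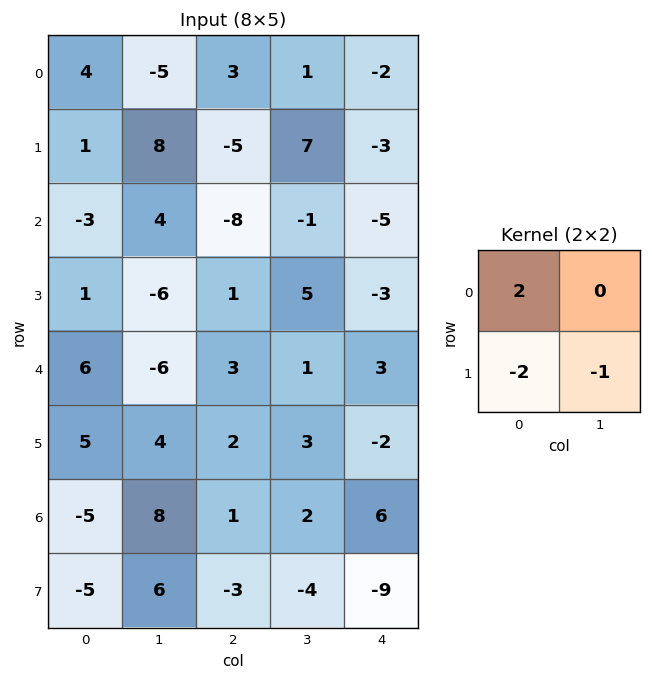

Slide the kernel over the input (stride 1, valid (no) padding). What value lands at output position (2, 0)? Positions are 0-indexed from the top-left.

The receptive field on the input at this output position is [-3 4 / 1 -6]. Elementwise product with the kernel and sum: -3·2 + 1·-2 + -6·-1.

-2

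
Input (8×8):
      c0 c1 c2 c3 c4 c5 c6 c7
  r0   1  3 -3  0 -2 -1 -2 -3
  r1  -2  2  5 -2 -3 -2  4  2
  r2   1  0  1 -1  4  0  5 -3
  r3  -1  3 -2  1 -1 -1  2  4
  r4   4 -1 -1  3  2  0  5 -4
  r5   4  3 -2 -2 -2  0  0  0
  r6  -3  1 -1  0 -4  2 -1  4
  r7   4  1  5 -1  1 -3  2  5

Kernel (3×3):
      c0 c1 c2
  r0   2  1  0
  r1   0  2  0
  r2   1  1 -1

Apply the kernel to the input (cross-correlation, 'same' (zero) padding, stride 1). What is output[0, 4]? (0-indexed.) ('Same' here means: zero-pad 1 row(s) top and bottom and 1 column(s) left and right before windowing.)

The receptive field on the zero-padded input at this output position is [0 0 0 / 0 -2 -1 / -2 -3 -2]. Elementwise product with the kernel and sum: 0·2 + 0·1 + -2·2 + -2·1 + -3·1 + -2·-1.

-7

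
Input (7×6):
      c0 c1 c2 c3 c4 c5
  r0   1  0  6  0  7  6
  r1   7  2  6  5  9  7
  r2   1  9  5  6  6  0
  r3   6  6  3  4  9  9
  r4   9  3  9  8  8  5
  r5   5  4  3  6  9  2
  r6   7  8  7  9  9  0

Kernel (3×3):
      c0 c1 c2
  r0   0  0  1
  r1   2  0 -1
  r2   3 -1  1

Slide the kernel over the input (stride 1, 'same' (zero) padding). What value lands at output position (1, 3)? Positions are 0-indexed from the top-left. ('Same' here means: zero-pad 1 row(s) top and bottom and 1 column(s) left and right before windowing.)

The receptive field on the zero-padded input at this output position is [6 0 7 / 6 5 9 / 5 6 6]. Elementwise product with the kernel and sum: 7·1 + 6·2 + 9·-1 + 5·3 + 6·-1 + 6·1.

25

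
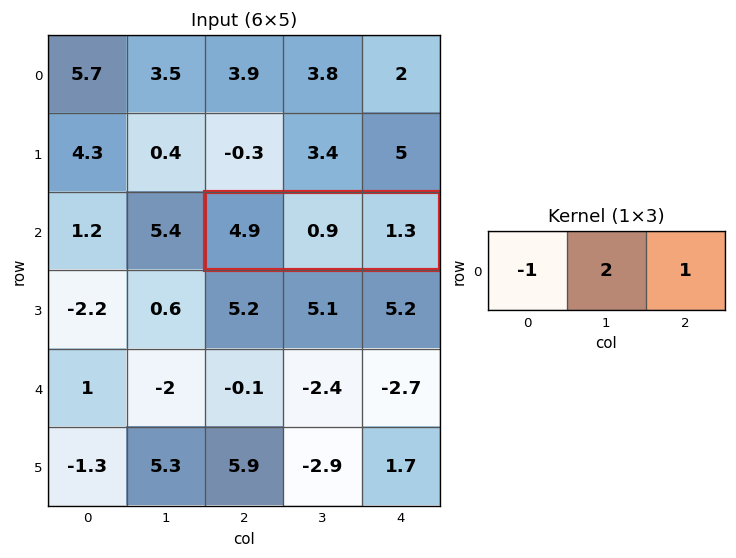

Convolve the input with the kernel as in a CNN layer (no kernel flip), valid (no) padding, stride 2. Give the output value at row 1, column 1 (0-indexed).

-1.8

The receptive field on the input at this output position is [4.9 0.9 1.3]. Elementwise product with the kernel and sum: 4.9·-1 + 0.9·2 + 1.3·1.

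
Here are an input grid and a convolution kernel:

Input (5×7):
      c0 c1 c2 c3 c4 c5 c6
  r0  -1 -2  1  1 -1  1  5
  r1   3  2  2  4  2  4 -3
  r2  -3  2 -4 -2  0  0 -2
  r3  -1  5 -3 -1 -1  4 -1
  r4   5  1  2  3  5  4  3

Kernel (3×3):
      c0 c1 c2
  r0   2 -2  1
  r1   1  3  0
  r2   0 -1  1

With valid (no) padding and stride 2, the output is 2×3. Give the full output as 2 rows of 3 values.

6 15 13
1 -8 8

Output[0,0]: The receptive field on the input at this output position is [-1 -2 1 / 3 2 2 / -3 2 -4]. Elementwise product with the kernel and sum: -1·2 + -2·-2 + 1·1 + 3·1 + 2·3 + 2·-1 + -4·1.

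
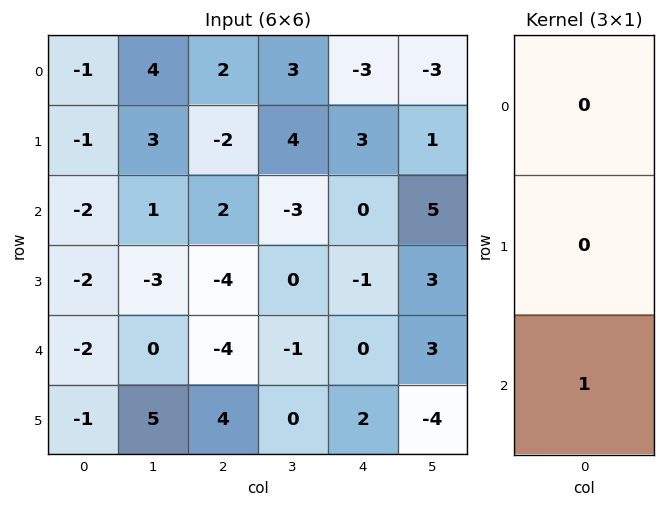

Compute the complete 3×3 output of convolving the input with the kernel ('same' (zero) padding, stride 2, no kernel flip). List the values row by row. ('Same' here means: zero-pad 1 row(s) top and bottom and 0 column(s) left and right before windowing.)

-1 -2 3
-2 -4 -1
-1 4 2

Output[0,0]: The receptive field on the zero-padded input at this output position is [0 / -1 / -1]. Elementwise product with the kernel and sum: -1·1.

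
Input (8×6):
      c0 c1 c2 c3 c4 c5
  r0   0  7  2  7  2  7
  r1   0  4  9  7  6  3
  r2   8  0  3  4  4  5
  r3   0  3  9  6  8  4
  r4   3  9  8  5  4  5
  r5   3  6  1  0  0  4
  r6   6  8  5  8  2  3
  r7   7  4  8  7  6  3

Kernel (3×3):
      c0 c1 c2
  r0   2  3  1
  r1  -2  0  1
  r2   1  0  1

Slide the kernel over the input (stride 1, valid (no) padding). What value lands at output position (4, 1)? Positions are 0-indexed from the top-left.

51

The receptive field on the input at this output position is [9 8 5 / 6 1 0 / 8 5 8]. Elementwise product with the kernel and sum: 9·2 + 8·3 + 5·1 + 6·-2 + 0·1 + 8·1 + 8·1.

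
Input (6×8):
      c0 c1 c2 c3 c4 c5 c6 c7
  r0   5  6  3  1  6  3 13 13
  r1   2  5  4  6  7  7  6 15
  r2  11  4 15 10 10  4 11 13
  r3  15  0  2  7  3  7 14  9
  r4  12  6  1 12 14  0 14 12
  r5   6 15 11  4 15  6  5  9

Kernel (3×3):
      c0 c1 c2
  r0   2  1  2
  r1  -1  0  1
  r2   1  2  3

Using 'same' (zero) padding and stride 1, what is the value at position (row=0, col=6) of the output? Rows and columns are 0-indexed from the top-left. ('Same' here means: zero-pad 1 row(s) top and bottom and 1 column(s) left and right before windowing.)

74

The receptive field on the zero-padded input at this output position is [0 0 0 / 3 13 13 / 7 6 15]. Elementwise product with the kernel and sum: 0·2 + 0·1 + 0·2 + 3·-1 + 13·1 + 7·1 + 6·2 + 15·3.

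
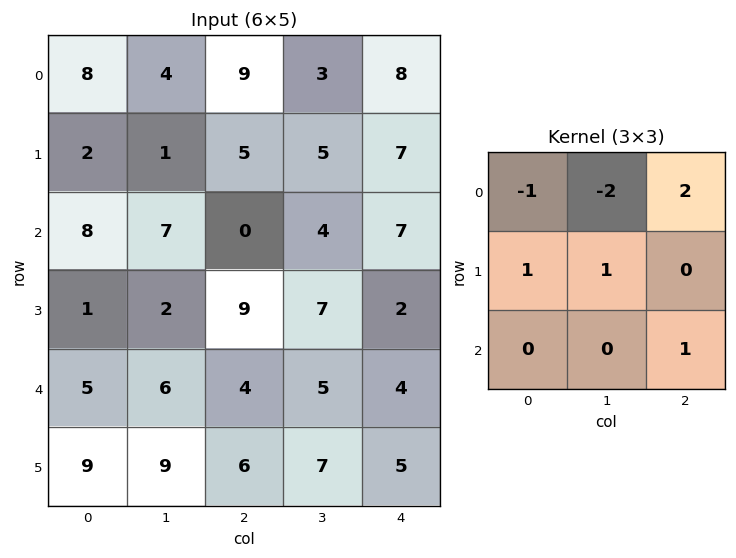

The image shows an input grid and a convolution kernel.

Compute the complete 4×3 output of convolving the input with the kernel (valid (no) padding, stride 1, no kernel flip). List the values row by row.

Output[0,0]: The receptive field on the input at this output position is [8 4 9 / 2 1 5 / 8 7 0]. Elementwise product with the kernel and sum: 8·-1 + 4·-2 + 9·2 + 2·1 + 1·1 + 0·1.

5 -6 18
30 13 5
-15 17 26
30 11 -5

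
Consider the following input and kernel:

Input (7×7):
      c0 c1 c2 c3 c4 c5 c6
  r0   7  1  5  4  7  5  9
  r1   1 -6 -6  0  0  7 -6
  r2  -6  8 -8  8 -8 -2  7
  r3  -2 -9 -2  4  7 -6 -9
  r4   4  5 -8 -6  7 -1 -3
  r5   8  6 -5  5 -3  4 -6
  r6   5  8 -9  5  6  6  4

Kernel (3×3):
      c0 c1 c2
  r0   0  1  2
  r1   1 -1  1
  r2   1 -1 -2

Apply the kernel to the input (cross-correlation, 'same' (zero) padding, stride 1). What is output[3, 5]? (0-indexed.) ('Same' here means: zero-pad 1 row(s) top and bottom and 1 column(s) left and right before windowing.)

30

The receptive field on the zero-padded input at this output position is [-8 -2 7 / 7 -6 -9 / 7 -1 -3]. Elementwise product with the kernel and sum: -2·1 + 7·2 + 7·1 + -6·-1 + -9·1 + 7·1 + -1·-1 + -3·-2.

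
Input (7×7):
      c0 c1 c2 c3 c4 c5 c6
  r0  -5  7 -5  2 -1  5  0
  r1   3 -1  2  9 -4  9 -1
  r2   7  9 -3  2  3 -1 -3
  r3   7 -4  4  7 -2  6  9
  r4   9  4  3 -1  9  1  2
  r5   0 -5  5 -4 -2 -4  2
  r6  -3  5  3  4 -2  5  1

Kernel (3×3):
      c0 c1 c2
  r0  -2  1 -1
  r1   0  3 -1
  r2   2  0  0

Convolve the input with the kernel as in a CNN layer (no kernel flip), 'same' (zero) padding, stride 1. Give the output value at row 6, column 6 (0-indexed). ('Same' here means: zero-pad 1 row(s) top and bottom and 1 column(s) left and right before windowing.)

The receptive field on the zero-padded input at this output position is [-4 2 0 / 5 1 0 / 0 0 0]. Elementwise product with the kernel and sum: -4·-2 + 2·1 + 0·-1 + 1·3 + 0·-1 + 0·2.

13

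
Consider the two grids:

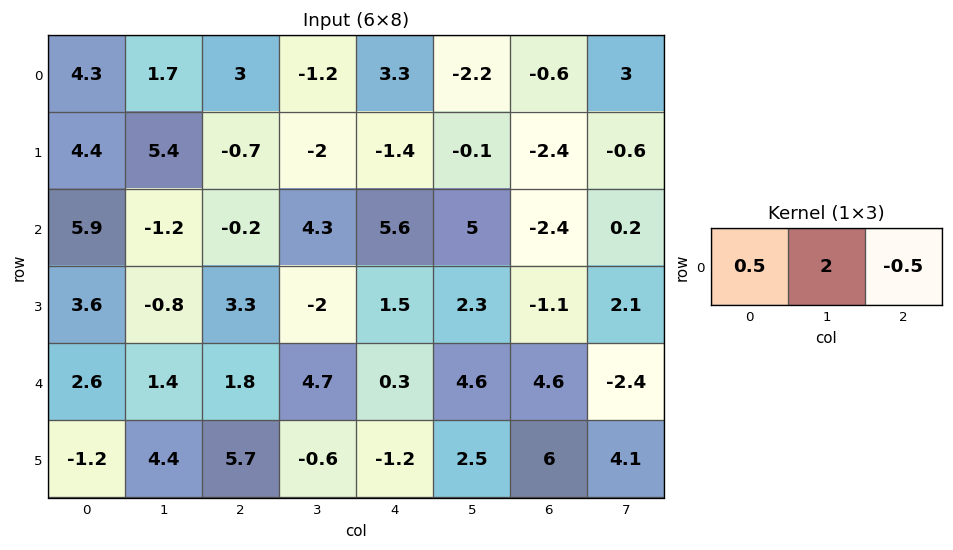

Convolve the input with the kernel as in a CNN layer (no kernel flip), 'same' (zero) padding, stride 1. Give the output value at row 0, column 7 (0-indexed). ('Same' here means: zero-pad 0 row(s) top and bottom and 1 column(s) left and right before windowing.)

5.7

The receptive field on the zero-padded input at this output position is [-0.6 3 0]. Elementwise product with the kernel and sum: -0.6·0.5 + 3·2 + 0·-0.5.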